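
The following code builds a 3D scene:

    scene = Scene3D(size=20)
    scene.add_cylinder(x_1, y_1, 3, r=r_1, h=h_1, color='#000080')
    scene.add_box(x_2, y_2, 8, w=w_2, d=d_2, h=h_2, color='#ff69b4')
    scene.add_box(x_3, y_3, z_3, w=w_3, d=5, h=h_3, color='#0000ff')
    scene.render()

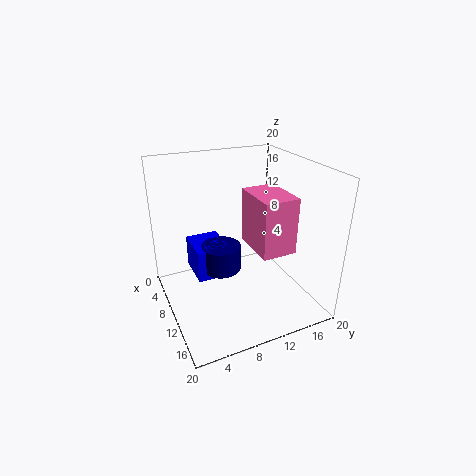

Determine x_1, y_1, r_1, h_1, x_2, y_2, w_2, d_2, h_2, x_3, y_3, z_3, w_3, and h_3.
x_1 = 6, y_1 = 9, r_1 = 3, h_1 = 4, x_2 = 7, y_2 = 12, w_2 = 7, d_2 = 5, h_2 = 8, x_3 = 1, y_3 = 5, z_3 = 2, w_3 = 6, h_3 = 5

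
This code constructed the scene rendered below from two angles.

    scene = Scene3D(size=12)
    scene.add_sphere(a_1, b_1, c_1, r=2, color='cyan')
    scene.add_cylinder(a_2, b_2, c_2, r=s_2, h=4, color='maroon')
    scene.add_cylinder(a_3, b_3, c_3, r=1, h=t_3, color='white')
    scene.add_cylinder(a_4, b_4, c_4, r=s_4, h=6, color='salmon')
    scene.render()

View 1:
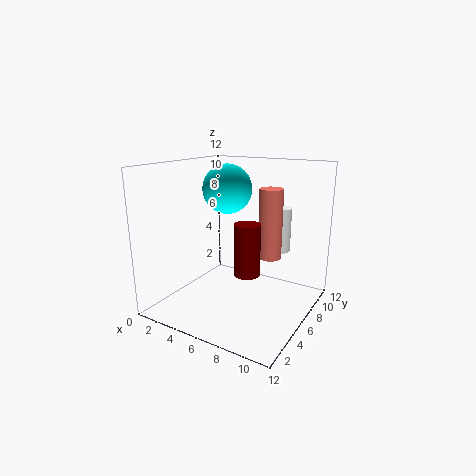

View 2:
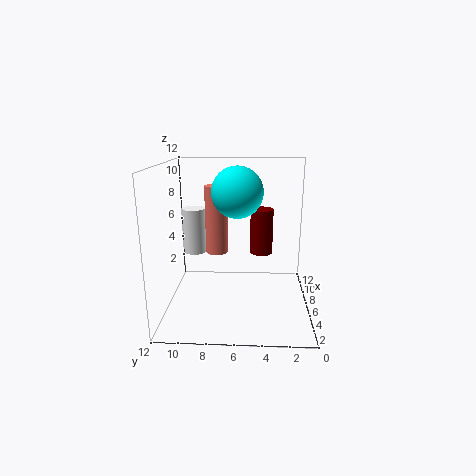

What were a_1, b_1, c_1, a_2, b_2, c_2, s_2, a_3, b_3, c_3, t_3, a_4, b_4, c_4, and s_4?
a_1 = 5; b_1 = 6; c_1 = 10; a_2 = 8; b_2 = 4; c_2 = 4; s_2 = 1; a_3 = 8; b_3 = 10; c_3 = 4; t_3 = 4; a_4 = 8; b_4 = 8; c_4 = 4; s_4 = 1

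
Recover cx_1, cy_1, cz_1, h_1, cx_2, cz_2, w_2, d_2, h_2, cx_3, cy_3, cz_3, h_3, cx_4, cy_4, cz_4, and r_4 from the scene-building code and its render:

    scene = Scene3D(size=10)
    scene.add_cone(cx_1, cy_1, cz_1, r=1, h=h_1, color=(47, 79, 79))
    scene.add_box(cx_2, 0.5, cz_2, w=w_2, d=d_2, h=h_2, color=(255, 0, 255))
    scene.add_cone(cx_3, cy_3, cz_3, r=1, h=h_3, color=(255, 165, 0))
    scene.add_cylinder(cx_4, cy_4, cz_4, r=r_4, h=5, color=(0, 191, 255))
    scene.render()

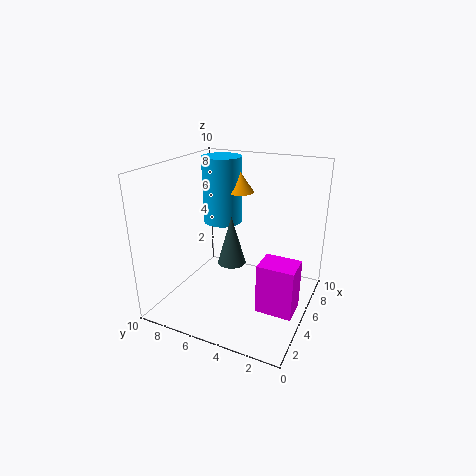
cx_1 = 5, cy_1 = 5.5, cz_1 = 3, h_1 = 3.5, cx_2 = 3.5, cz_2 = 0.5, w_2 = 2, d_2 = 2.5, h_2 = 3.5, cx_3 = 7.5, cy_3 = 6, cz_3 = 7.5, h_3 = 1.5, cx_4 = 7.5, cy_4 = 7.5, cz_4 = 5, r_4 = 1.5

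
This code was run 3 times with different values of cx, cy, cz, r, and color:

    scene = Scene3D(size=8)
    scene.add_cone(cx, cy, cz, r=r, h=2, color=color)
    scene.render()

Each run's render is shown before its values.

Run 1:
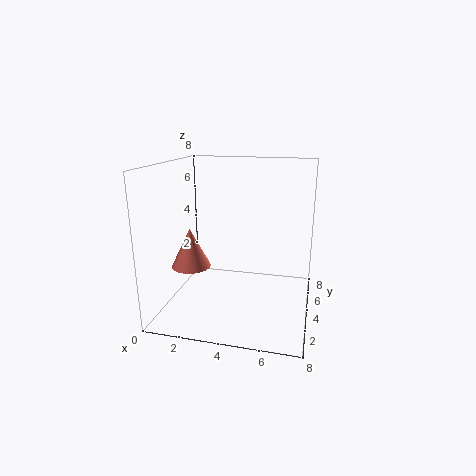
cx = 2, cy = 2, cz = 3, r = 1, color = 'salmon'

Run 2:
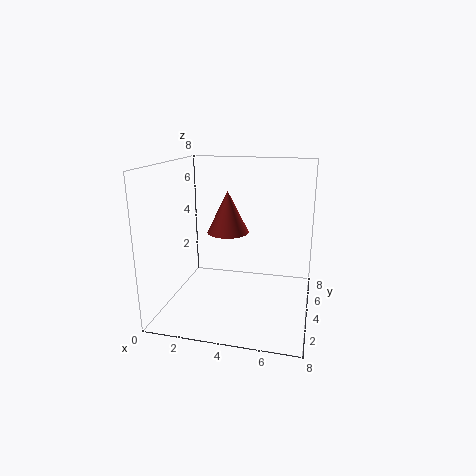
cx = 4, cy = 2, cz = 5, r = 1, color = 'brown'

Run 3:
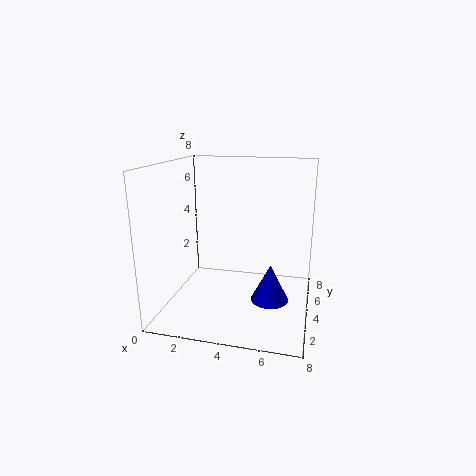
cx = 6, cy = 3, cz = 1, r = 1, color = 'blue'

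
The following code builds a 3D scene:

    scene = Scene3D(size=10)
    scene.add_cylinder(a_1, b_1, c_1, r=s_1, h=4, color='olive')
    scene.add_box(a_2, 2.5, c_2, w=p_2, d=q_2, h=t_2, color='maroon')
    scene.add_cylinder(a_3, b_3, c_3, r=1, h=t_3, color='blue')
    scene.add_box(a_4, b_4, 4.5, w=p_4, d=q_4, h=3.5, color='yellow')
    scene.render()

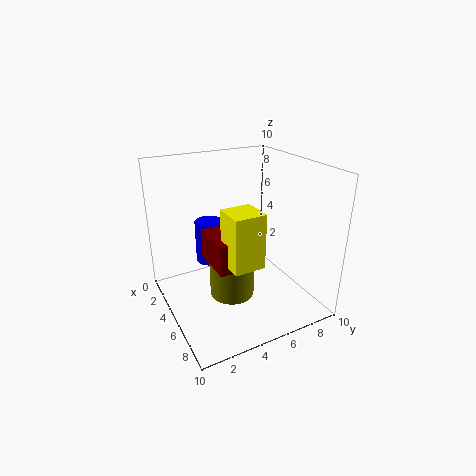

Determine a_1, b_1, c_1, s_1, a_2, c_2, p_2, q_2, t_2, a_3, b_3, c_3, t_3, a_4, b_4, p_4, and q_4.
a_1 = 6
b_1 = 4
c_1 = 1.5
s_1 = 1.5
a_2 = 4.5
c_2 = 4
p_2 = 3
q_2 = 2.5
t_2 = 2
a_3 = 3.5
b_3 = 3.5
c_3 = 3
t_3 = 3
a_4 = 6.5
b_4 = 3
p_4 = 2
q_4 = 2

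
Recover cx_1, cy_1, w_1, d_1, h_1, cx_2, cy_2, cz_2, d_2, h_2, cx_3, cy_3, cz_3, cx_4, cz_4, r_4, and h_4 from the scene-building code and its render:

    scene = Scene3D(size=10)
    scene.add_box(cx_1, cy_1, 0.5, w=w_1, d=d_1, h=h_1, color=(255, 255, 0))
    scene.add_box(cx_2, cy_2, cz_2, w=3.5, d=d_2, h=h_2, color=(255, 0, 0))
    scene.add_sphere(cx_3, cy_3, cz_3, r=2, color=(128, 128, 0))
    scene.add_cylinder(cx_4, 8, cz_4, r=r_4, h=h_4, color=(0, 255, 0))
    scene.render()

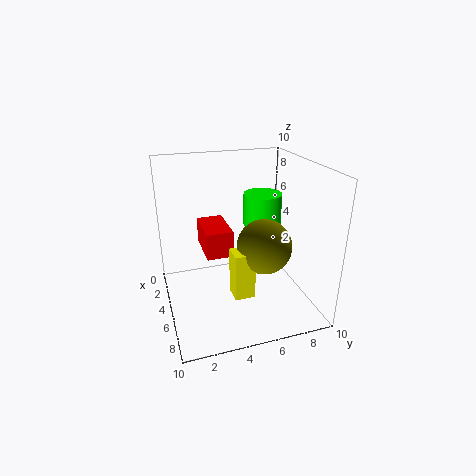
cx_1 = 4.5
cy_1 = 4.5
w_1 = 1.5
d_1 = 1.5
h_1 = 3.5
cx_2 = 0.5
cy_2 = 3
cz_2 = 3
d_2 = 2
h_2 = 2
cx_3 = 5
cy_3 = 7
cz_3 = 4
cx_4 = 2
cz_4 = 4.5
r_4 = 1.5
h_4 = 2.5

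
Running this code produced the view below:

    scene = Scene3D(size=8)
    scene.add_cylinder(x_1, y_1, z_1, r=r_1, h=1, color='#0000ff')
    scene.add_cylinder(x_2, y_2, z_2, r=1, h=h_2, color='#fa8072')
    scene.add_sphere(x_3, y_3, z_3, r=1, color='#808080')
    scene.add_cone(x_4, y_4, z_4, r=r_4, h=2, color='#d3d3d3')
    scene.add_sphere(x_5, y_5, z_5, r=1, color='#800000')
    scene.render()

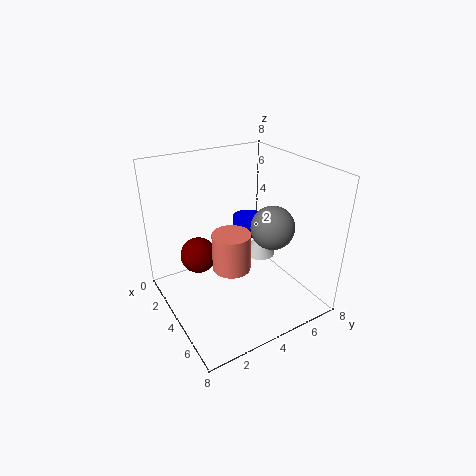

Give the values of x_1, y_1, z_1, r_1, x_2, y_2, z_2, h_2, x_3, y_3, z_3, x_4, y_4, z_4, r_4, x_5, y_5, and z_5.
x_1 = 2, y_1 = 6, z_1 = 3, r_1 = 1, x_2 = 5, y_2 = 3, z_2 = 3, h_2 = 2, x_3 = 7, y_3 = 4, z_3 = 6, x_4 = 2, y_4 = 7, z_4 = 1, r_4 = 1, x_5 = 3, y_5 = 2, z_5 = 3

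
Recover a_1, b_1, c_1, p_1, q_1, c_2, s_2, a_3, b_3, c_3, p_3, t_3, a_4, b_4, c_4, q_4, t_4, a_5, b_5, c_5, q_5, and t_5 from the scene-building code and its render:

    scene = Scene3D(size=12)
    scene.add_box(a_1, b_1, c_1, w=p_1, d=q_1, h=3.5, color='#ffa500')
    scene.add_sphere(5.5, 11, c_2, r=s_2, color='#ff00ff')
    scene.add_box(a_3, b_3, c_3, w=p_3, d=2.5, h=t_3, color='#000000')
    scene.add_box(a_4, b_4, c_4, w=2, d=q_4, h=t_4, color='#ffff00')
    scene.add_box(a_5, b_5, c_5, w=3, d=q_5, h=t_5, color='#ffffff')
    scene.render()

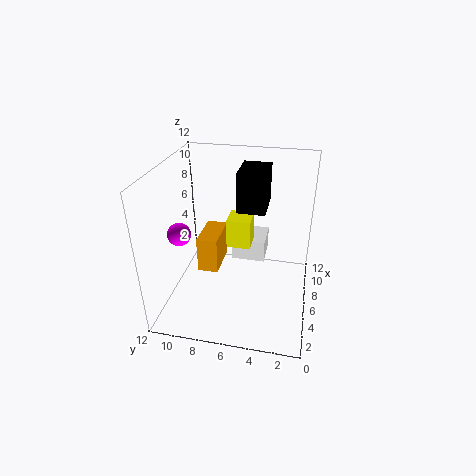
a_1 = 8
b_1 = 8.5
c_1 = 0.5
p_1 = 4
q_1 = 2
c_2 = 6
s_2 = 1
a_3 = 7.5
b_3 = 4
c_3 = 7.5
p_3 = 3.5
t_3 = 3.5
a_4 = 6
b_4 = 5
c_4 = 5
q_4 = 2
t_4 = 2.5
a_5 = 8
b_5 = 4
c_5 = 2.5
q_5 = 3
t_5 = 2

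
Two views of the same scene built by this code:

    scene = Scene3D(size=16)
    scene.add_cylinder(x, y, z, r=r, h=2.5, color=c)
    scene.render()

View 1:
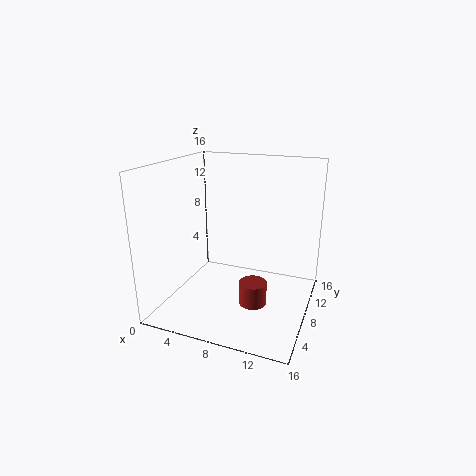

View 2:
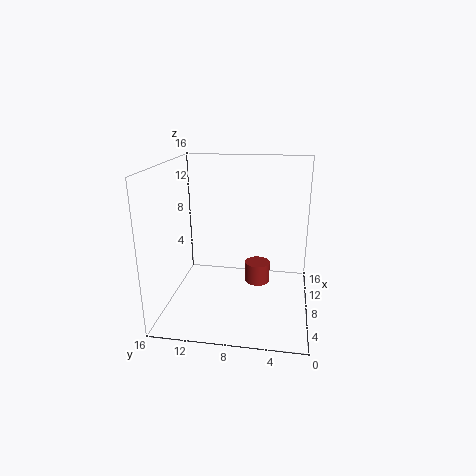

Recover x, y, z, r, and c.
x = 10.5, y = 6, z = 1.5, r = 1.5, c = 'brown'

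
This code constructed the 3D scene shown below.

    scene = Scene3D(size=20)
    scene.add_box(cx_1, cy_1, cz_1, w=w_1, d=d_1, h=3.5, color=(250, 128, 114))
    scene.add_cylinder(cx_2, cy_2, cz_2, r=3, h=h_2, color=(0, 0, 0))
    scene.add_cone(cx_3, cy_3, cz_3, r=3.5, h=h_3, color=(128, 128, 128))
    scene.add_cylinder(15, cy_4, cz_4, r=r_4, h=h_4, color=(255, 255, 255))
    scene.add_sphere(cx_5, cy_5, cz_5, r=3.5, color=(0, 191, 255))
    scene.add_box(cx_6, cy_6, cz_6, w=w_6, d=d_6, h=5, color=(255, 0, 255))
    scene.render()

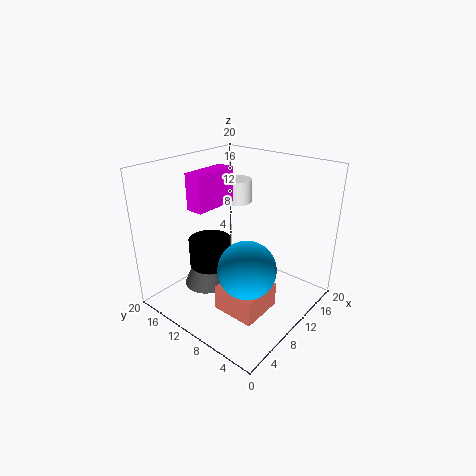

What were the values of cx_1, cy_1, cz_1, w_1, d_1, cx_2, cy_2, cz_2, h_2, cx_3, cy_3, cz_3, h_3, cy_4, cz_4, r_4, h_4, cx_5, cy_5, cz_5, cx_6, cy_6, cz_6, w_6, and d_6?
cx_1 = 5, cy_1 = 4, cz_1 = 1, w_1 = 6, d_1 = 6, cx_2 = 8, cy_2 = 13.5, cz_2 = 5.5, h_2 = 4, cx_3 = 9.5, cy_3 = 16, cz_3 = 0.5, h_3 = 8, cy_4 = 14, cz_4 = 13, r_4 = 2, h_4 = 3.5, cx_5 = 5, cy_5 = 4.5, cz_5 = 9.5, cx_6 = 6, cy_6 = 13, cz_6 = 14, w_6 = 6.5, d_6 = 2.5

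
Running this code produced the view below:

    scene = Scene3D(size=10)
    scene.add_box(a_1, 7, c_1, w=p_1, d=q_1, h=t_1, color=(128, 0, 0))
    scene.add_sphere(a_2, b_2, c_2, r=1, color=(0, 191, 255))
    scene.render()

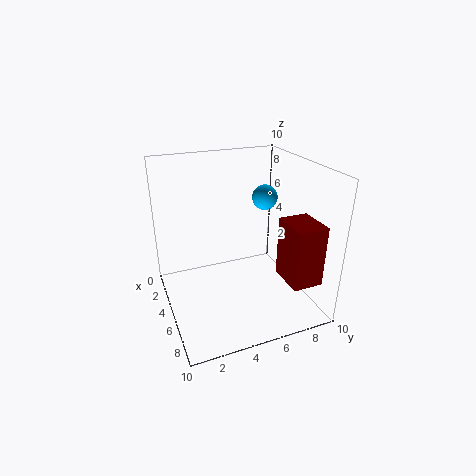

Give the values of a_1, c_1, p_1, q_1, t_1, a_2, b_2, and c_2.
a_1 = 7
c_1 = 3
p_1 = 2.5
q_1 = 2
t_1 = 4
a_2 = 2
b_2 = 8.5
c_2 = 6.5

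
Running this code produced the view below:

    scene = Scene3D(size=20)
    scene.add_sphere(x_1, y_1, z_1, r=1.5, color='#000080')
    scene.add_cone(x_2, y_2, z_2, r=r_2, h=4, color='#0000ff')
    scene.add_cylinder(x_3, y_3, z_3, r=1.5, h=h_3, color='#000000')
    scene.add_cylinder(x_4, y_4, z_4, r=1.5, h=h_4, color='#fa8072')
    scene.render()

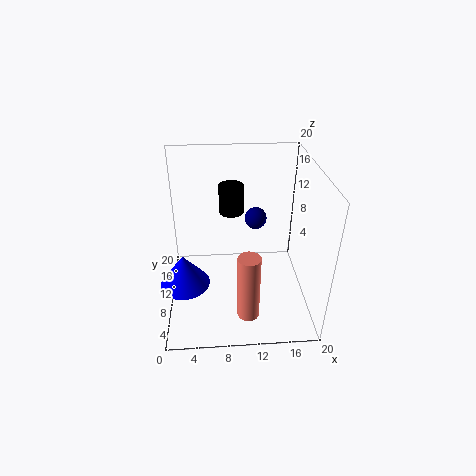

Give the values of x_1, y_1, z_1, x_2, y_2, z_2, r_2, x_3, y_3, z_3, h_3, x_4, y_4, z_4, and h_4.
x_1 = 12.5; y_1 = 11; z_1 = 12.5; x_2 = 3; y_2 = 3.5; z_2 = 8; r_2 = 3; x_3 = 9; y_3 = 7.5; z_3 = 15.5; h_3 = 3.5; x_4 = 11; y_4 = 4.5; z_4 = 1; h_4 = 9.5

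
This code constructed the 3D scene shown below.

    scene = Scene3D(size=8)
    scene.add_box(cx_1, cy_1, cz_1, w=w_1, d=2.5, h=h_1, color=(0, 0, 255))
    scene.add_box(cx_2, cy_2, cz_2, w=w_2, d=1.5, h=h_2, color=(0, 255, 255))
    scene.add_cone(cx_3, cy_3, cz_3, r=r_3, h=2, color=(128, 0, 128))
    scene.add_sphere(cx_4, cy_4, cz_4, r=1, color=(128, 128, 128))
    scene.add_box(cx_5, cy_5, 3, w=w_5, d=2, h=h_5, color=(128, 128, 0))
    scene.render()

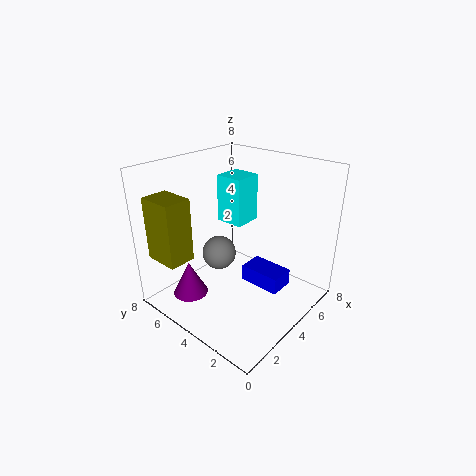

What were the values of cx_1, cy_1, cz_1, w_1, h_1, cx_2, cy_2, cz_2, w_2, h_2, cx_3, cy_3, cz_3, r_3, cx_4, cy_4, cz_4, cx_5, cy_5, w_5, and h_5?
cx_1 = 5, cy_1 = 2, cz_1 = 0.5, w_1 = 1.5, h_1 = 1, cx_2 = 3.5, cy_2 = 3.5, cz_2 = 5, w_2 = 1.5, h_2 = 2.5, cx_3 = 2, cy_3 = 6, cz_3 = 0.5, r_3 = 1, cx_4 = 4, cy_4 = 5.5, cz_4 = 2.5, cx_5 = 0.5, cy_5 = 5.5, w_5 = 1.5, h_5 = 3.5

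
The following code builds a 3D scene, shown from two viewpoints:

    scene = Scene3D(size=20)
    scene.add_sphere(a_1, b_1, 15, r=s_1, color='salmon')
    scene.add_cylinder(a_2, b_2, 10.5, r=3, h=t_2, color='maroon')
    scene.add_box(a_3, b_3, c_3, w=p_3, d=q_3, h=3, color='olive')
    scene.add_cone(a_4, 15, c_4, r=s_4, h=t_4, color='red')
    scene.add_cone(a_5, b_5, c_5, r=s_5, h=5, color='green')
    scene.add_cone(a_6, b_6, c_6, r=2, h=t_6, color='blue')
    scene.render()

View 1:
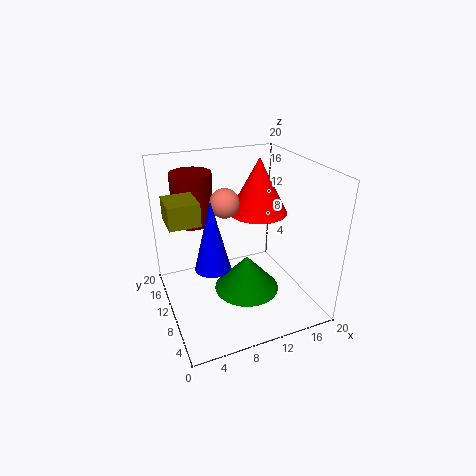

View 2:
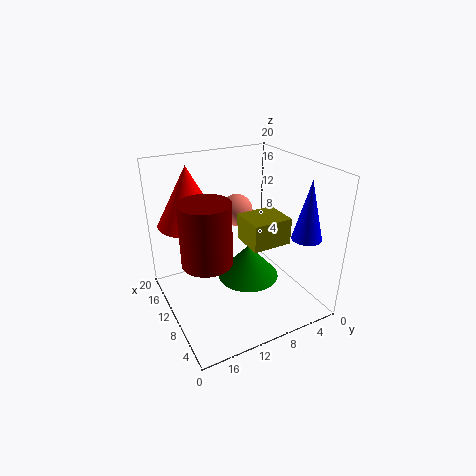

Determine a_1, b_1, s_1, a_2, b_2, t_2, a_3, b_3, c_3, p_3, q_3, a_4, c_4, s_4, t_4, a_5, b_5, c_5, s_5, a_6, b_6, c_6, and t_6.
a_1 = 8.5
b_1 = 11
s_1 = 2
a_2 = 5.5
b_2 = 16.5
t_2 = 7.5
a_3 = 0.5
b_3 = 8.5
c_3 = 13.5
p_3 = 4
q_3 = 4.5
a_4 = 15.5
c_4 = 11
s_4 = 4.5
t_4 = 8.5
a_5 = 10.5
b_5 = 8
c_5 = 3
s_5 = 4.5
a_6 = 4
b_6 = 3
c_6 = 11
t_6 = 8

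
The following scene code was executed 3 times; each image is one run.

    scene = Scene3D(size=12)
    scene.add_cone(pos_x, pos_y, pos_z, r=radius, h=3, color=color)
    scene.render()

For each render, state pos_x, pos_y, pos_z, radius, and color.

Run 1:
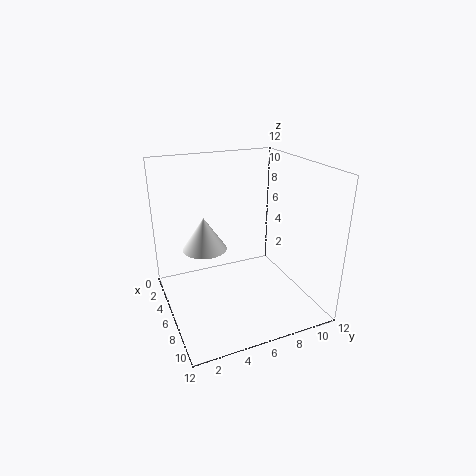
pos_x = 3; pos_y = 4; pos_z = 4; radius = 2; color = 'white'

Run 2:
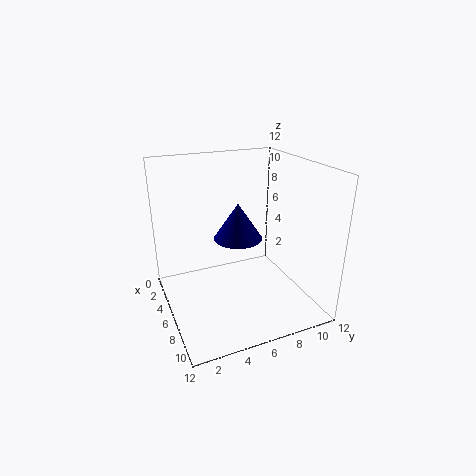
pos_x = 6; pos_y = 6; pos_z = 6; radius = 2; color = 'navy'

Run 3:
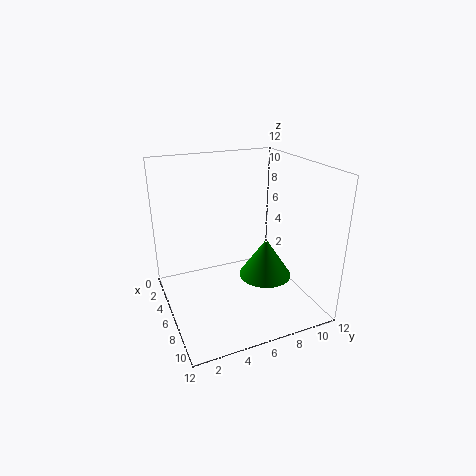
pos_x = 9; pos_y = 7; pos_z = 4; radius = 2; color = 'green'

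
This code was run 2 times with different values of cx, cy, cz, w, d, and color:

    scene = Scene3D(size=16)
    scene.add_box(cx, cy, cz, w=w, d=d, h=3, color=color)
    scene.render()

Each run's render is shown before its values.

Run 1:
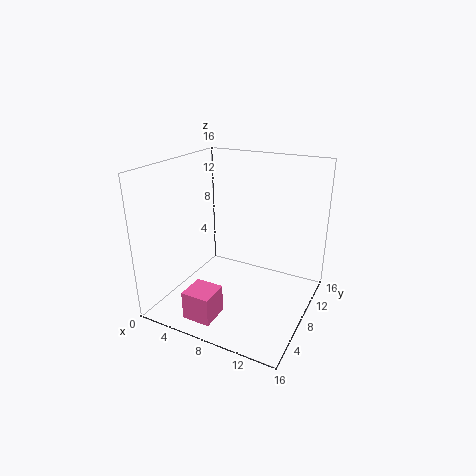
cx = 5.5, cy = 0.5, cz = 1.5, w = 3, d = 3, color = 'hotpink'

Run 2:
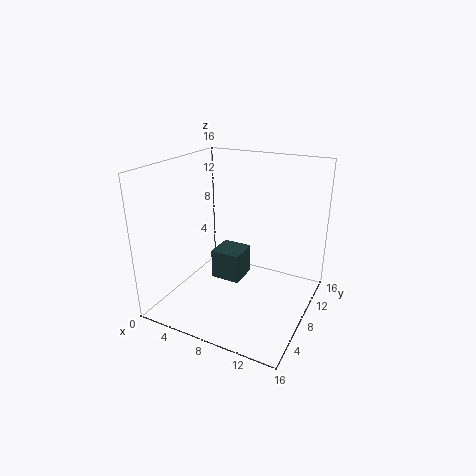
cx = 7, cy = 4, cz = 5, w = 3, d = 3, color = 'darkslategray'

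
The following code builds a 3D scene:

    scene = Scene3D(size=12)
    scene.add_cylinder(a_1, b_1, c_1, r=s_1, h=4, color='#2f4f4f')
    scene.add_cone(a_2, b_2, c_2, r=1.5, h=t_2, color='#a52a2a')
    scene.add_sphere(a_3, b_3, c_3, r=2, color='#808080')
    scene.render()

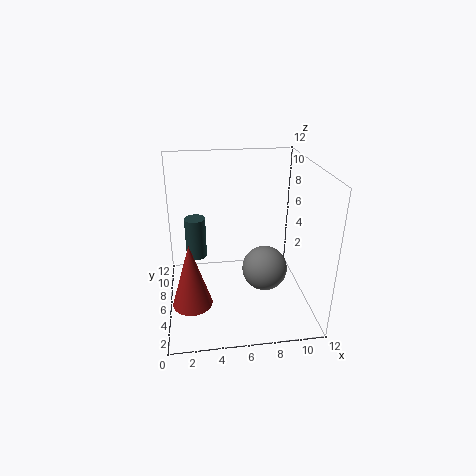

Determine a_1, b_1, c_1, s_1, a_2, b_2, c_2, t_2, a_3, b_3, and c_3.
a_1 = 2.5, b_1 = 10.5, c_1 = 2, s_1 = 1, a_2 = 2, b_2 = 2.5, c_2 = 2.5, t_2 = 5, a_3 = 8.5, b_3 = 6.5, c_3 = 2.5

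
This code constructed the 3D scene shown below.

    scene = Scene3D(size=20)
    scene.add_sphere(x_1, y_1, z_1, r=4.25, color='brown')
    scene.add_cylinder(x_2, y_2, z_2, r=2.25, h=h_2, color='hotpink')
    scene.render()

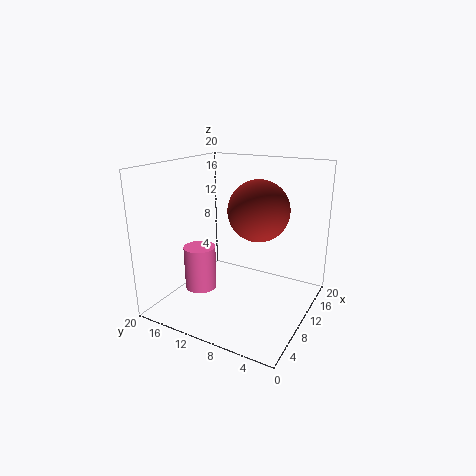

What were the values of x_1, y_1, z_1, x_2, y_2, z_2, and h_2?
x_1 = 11.75
y_1 = 7.75
z_1 = 13.75
x_2 = 7.75
y_2 = 15
z_2 = 2.25
h_2 = 6.25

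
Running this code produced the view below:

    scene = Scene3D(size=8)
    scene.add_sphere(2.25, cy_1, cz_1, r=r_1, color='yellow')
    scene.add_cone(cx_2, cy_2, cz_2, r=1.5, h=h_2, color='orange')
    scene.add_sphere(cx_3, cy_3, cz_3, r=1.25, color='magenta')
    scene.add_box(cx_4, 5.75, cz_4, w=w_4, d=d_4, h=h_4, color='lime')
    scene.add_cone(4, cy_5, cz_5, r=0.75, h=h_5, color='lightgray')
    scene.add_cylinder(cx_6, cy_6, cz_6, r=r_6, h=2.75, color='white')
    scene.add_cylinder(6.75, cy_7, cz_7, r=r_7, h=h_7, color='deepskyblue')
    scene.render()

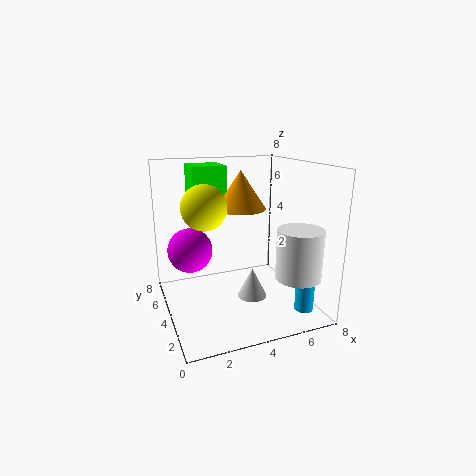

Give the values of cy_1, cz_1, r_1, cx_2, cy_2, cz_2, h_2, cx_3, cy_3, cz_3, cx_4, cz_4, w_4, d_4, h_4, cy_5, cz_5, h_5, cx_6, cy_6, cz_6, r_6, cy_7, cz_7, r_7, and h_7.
cy_1 = 4.5; cz_1 = 5.75; r_1 = 1.25; cx_2 = 4.75; cy_2 = 5.5; cz_2 = 5.25; h_2 = 2.25; cx_3 = 1.5; cy_3 = 5; cz_3 = 3.25; cx_4 = 2; cz_4 = 5.5; w_4 = 2; d_4 = 2; h_4 = 2.25; cy_5 = 2; cz_5 = 1.5; h_5 = 1.5; cx_6 = 6.75; cy_6 = 2; cz_6 = 2; r_6 = 1.25; cy_7 = 1.25; cz_7 = 0.5; r_7 = 0.5; h_7 = 2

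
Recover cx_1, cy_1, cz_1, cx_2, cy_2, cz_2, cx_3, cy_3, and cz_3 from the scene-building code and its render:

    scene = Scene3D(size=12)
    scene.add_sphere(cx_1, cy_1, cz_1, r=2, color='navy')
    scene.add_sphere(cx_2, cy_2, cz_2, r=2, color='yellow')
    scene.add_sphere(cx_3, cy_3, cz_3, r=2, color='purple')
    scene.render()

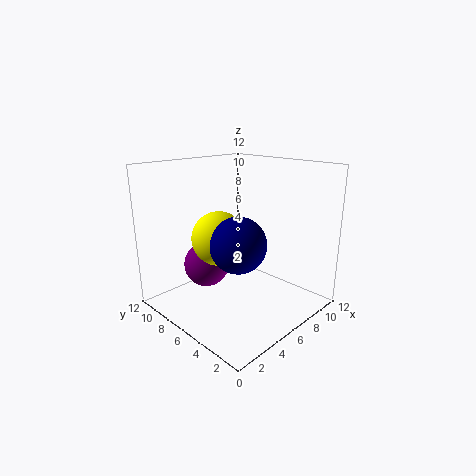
cx_1 = 3
cy_1 = 3
cz_1 = 7
cx_2 = 3
cy_2 = 5
cz_2 = 7
cx_3 = 5
cy_3 = 9
cz_3 = 3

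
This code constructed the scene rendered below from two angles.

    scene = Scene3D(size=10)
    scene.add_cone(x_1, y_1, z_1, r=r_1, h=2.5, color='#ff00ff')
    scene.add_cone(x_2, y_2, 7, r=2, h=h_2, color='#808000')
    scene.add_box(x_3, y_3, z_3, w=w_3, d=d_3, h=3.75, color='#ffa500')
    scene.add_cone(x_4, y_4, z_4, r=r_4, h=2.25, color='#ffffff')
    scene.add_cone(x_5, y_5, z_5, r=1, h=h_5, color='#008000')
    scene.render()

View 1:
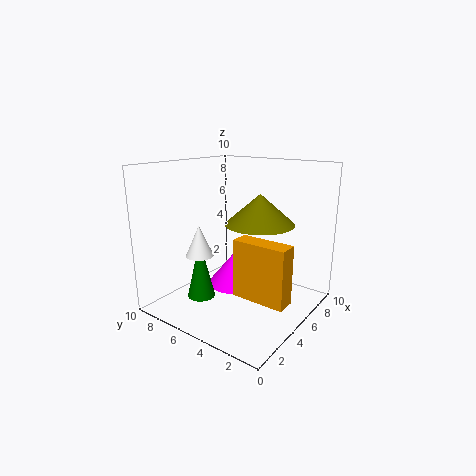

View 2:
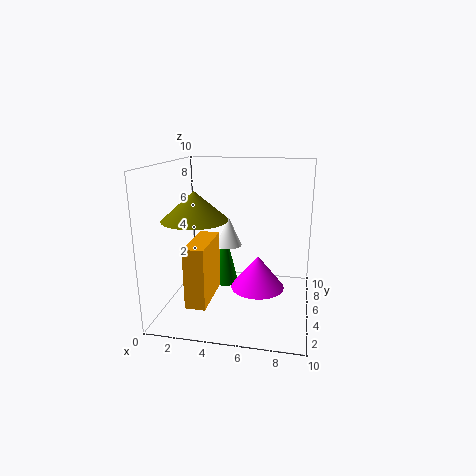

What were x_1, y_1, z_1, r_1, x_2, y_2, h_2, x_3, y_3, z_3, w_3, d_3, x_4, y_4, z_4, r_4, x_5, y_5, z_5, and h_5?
x_1 = 6.25, y_1 = 6.25, z_1 = 0.75, r_1 = 2, x_2 = 3, y_2 = 2, h_2 = 1.75, x_3 = 2.75, y_3 = 0.25, z_3 = 2, w_3 = 1.25, d_3 = 3.5, x_4 = 3.75, y_4 = 7.5, z_4 = 3.5, r_4 = 1, x_5 = 3.5, y_5 = 7.25, z_5 = 0.5, h_5 = 4.25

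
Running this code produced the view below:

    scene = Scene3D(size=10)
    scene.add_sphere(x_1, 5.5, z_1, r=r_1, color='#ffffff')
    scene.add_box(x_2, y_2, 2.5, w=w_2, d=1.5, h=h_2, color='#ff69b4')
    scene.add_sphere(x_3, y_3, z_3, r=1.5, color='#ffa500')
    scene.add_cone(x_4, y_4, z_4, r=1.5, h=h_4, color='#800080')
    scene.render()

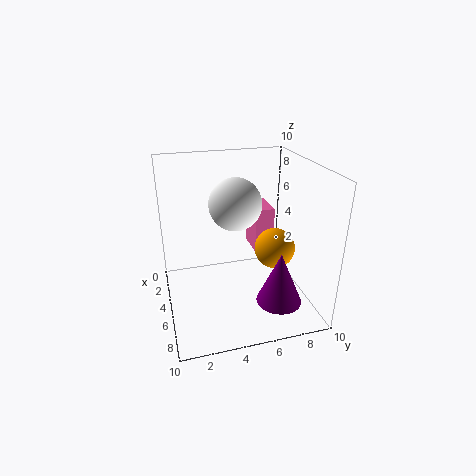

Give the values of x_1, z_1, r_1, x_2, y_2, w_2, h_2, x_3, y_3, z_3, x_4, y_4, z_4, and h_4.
x_1 = 2.5
z_1 = 6.5
r_1 = 2
x_2 = 0.5
y_2 = 7
w_2 = 2.5
h_2 = 3.5
x_3 = 4.5
y_3 = 8
z_3 = 3.5
x_4 = 8
y_4 = 7
z_4 = 1.5
h_4 = 3.5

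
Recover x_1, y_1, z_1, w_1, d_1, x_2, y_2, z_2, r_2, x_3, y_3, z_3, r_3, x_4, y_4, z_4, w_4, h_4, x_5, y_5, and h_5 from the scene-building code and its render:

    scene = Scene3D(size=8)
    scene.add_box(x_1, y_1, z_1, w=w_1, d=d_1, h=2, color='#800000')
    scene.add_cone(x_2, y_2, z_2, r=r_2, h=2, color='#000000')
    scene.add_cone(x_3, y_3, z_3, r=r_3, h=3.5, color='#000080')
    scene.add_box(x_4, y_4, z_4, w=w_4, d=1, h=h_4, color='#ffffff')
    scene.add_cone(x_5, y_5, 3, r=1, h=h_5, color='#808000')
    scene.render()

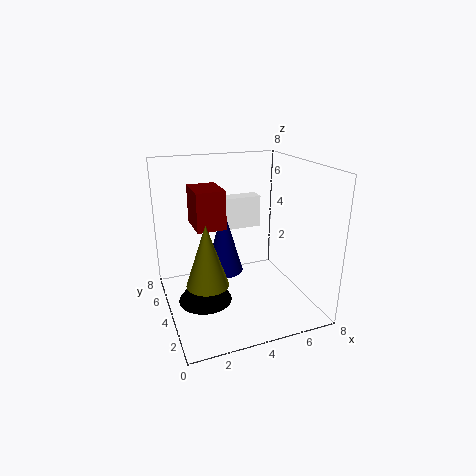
x_1 = 1.5
y_1 = 3
z_1 = 5
w_1 = 1.5
d_1 = 2
x_2 = 2
y_2 = 4
z_2 = 0.5
r_2 = 1.5
x_3 = 3
y_3 = 3.5
z_3 = 2.5
r_3 = 1
x_4 = 4
y_4 = 6.5
z_4 = 3.5
w_4 = 2.5
h_4 = 2
x_5 = 1.5
y_5 = 1.5
h_5 = 3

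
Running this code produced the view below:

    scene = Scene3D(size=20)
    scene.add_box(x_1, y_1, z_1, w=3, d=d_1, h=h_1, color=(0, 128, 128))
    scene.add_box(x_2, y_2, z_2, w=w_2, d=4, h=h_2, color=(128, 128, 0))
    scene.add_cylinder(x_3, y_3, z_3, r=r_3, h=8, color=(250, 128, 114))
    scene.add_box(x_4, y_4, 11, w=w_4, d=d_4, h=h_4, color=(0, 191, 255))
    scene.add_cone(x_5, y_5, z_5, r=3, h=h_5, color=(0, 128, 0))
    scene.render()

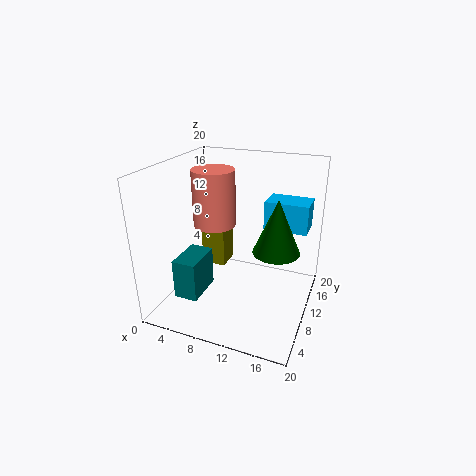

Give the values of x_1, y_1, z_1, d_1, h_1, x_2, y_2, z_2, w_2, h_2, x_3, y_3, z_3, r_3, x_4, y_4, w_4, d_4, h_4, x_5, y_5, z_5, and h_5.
x_1 = 5; y_1 = 1; z_1 = 5; d_1 = 5; h_1 = 5; x_2 = 1; y_2 = 16; z_2 = 1; w_2 = 4; h_2 = 7; x_3 = 6; y_3 = 11; z_3 = 11; r_3 = 3; x_4 = 13; y_4 = 12; w_4 = 6; d_4 = 4; h_4 = 4; x_5 = 16; y_5 = 8; z_5 = 10; h_5 = 7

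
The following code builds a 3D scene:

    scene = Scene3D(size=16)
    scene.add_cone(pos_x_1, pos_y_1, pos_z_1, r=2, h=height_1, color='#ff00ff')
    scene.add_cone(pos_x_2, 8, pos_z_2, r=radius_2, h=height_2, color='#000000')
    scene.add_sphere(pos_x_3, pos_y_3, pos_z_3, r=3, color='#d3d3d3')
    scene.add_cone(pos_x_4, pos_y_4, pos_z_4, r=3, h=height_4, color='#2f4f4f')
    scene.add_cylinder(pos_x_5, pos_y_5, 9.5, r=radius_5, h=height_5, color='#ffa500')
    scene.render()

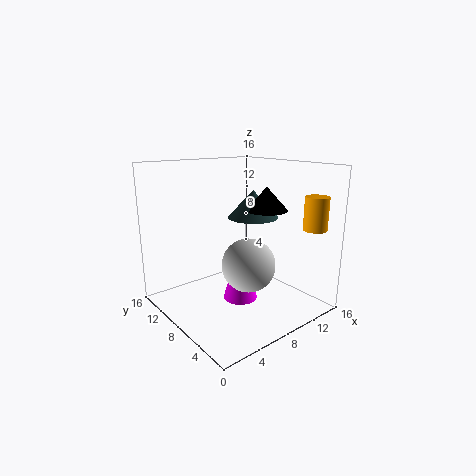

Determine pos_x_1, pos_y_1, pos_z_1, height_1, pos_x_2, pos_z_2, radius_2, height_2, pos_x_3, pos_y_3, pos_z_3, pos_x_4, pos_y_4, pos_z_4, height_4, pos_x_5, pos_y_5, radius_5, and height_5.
pos_x_1 = 8.75, pos_y_1 = 8.5, pos_z_1 = 0.25, height_1 = 7, pos_x_2 = 12.25, pos_z_2 = 10.5, radius_2 = 2.5, height_2 = 2.75, pos_x_3 = 8.5, pos_y_3 = 6.75, pos_z_3 = 5, pos_x_4 = 11.5, pos_y_4 = 9.5, pos_z_4 = 9.5, height_4 = 3.25, pos_x_5 = 13, pos_y_5 = 1.5, radius_5 = 1.25, height_5 = 3.5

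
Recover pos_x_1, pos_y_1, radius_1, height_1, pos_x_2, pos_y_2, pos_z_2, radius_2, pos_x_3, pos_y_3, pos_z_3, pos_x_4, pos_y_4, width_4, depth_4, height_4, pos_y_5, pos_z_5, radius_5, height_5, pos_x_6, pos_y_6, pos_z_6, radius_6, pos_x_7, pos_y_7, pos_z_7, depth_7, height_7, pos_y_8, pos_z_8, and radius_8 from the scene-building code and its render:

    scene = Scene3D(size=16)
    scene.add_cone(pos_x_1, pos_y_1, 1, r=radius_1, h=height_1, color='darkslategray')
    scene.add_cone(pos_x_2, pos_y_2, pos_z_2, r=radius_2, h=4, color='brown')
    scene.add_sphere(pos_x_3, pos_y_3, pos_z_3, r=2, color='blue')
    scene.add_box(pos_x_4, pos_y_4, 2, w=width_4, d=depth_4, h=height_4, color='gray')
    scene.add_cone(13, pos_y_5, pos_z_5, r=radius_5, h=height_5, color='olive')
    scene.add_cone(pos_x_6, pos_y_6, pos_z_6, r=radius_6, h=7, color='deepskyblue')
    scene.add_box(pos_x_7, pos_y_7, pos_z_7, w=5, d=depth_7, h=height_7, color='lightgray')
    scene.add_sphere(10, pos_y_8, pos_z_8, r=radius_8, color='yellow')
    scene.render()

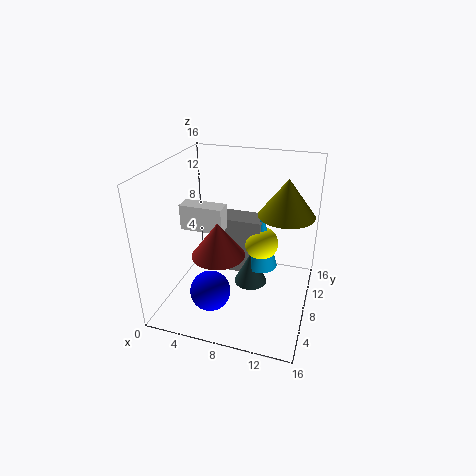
pos_x_1 = 9
pos_y_1 = 10
radius_1 = 2
height_1 = 4
pos_x_2 = 6
pos_y_2 = 7
pos_z_2 = 6
radius_2 = 3
pos_x_3 = 7
pos_y_3 = 2
pos_z_3 = 5
pos_x_4 = 5
pos_y_4 = 10
width_4 = 5
depth_4 = 3
height_4 = 7
pos_y_5 = 9
pos_z_5 = 11
radius_5 = 3
height_5 = 4
pos_x_6 = 10
pos_y_6 = 11
pos_z_6 = 3
radius_6 = 2
pos_x_7 = 1
pos_y_7 = 8
pos_z_7 = 8
depth_7 = 2
height_7 = 3
pos_y_8 = 11
pos_z_8 = 6
radius_8 = 2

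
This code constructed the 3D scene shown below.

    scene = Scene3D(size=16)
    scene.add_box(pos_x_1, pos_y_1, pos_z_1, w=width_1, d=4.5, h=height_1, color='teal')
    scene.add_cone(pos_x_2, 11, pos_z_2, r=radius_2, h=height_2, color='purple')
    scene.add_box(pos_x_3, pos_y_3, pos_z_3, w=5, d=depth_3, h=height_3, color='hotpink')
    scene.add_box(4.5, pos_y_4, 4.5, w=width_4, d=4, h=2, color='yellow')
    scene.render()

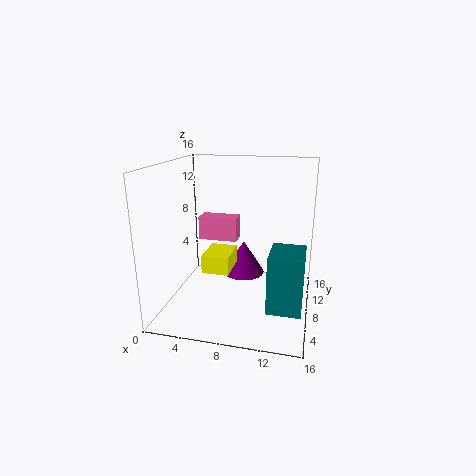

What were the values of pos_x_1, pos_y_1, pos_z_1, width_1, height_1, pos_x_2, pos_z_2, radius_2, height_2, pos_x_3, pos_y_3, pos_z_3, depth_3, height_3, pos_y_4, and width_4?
pos_x_1 = 12
pos_y_1 = 3
pos_z_1 = 2
width_1 = 3.5
height_1 = 6
pos_x_2 = 8
pos_z_2 = 2.5
radius_2 = 2.5
height_2 = 4
pos_x_3 = 1.5
pos_y_3 = 13
pos_z_3 = 5.5
depth_3 = 2.5
height_3 = 3
pos_y_4 = 5.5
width_4 = 3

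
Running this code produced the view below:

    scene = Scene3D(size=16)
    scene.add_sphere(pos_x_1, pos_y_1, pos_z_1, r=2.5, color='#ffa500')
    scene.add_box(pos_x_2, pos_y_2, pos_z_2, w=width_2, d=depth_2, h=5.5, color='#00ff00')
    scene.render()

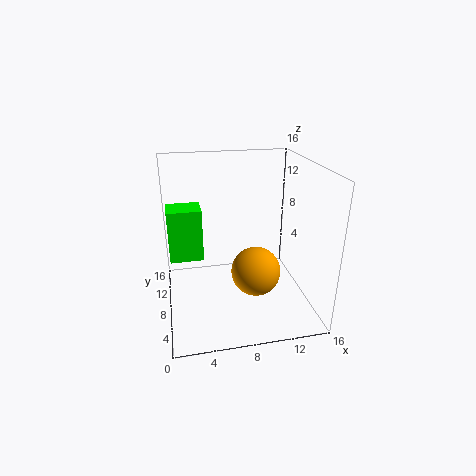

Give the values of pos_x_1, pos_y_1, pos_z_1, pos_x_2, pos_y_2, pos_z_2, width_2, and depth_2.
pos_x_1 = 9, pos_y_1 = 4, pos_z_1 = 6, pos_x_2 = 0.5, pos_y_2 = 6.5, pos_z_2 = 6.5, width_2 = 3.5, depth_2 = 3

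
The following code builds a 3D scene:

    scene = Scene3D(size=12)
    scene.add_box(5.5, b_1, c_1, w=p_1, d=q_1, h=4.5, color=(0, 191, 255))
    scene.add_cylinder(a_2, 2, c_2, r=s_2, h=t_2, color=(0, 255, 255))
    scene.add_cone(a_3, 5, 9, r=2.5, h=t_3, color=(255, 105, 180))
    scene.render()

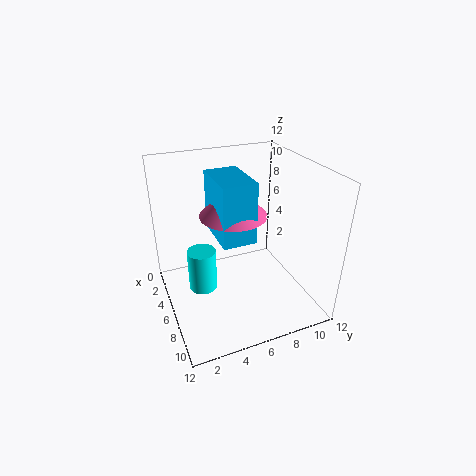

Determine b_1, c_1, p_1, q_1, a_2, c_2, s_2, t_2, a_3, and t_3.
b_1 = 3.5
c_1 = 7.5
p_1 = 4
q_1 = 2.5
a_2 = 9
c_2 = 4.5
s_2 = 1
t_2 = 3
a_3 = 7.5
t_3 = 2.5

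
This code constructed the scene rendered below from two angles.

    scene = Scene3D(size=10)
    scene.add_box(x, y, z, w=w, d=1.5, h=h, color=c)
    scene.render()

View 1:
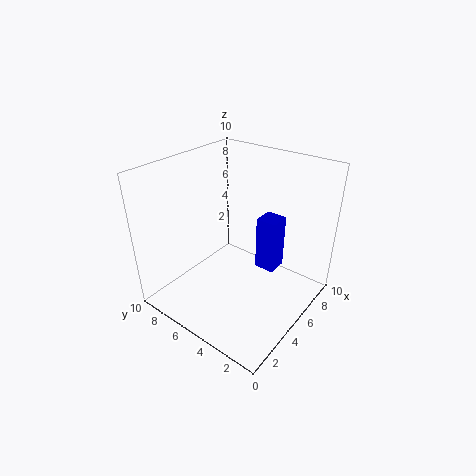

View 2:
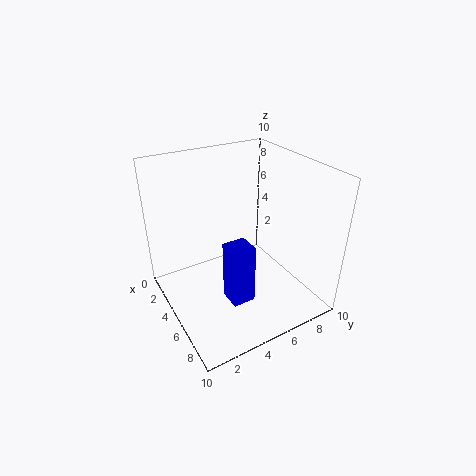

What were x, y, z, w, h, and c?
x = 6.5, y = 3, z = 2, w = 1.5, h = 4, c = 'blue'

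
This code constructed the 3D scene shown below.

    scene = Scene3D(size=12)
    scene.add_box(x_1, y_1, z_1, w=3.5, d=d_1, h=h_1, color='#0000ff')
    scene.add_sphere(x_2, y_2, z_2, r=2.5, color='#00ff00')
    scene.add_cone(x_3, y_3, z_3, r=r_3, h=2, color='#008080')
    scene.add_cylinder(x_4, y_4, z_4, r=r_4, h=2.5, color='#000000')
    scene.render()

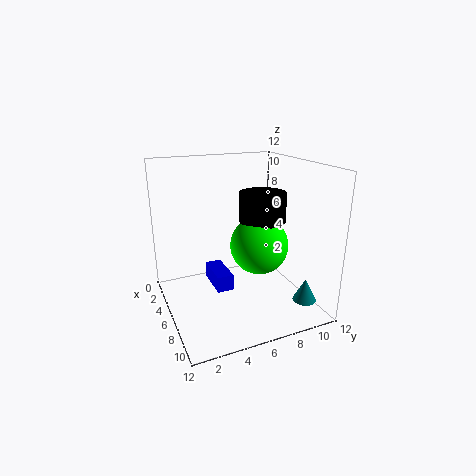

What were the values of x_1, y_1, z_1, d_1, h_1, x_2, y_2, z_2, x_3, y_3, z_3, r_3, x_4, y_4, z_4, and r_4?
x_1 = 1.5
y_1 = 4.5
z_1 = 0.5
d_1 = 1.5
h_1 = 1.5
x_2 = 6
y_2 = 8
z_2 = 5
x_3 = 9
y_3 = 11
z_3 = 0.5
r_3 = 1
x_4 = 5.5
y_4 = 8.5
z_4 = 7
r_4 = 2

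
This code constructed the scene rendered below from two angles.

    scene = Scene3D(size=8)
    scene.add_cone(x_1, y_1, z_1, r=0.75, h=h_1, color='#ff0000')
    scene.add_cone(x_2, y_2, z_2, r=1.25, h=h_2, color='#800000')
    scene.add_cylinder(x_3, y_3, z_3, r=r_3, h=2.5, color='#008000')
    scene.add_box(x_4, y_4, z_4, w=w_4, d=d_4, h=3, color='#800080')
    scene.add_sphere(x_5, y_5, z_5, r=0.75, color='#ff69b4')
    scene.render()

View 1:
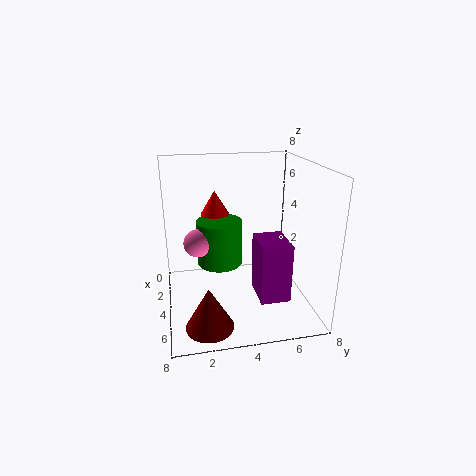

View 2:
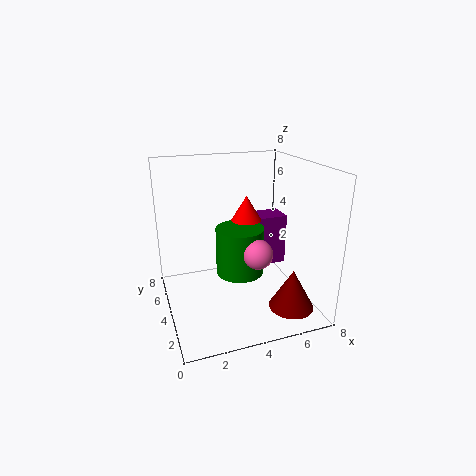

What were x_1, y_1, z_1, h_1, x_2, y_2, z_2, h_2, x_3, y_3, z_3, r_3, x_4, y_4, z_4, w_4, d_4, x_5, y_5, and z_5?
x_1 = 4; y_1 = 2.75; z_1 = 5.5; h_1 = 1.25; x_2 = 6.5; y_2 = 2; z_2 = 0.25; h_2 = 2.25; x_3 = 3.75; y_3 = 3; z_3 = 2.5; r_3 = 1.25; x_4 = 5.25; y_4 = 4.5; z_4 = 1.75; w_4 = 2; d_4 = 1.5; x_5 = 4.25; y_5 = 1.75; z_5 = 4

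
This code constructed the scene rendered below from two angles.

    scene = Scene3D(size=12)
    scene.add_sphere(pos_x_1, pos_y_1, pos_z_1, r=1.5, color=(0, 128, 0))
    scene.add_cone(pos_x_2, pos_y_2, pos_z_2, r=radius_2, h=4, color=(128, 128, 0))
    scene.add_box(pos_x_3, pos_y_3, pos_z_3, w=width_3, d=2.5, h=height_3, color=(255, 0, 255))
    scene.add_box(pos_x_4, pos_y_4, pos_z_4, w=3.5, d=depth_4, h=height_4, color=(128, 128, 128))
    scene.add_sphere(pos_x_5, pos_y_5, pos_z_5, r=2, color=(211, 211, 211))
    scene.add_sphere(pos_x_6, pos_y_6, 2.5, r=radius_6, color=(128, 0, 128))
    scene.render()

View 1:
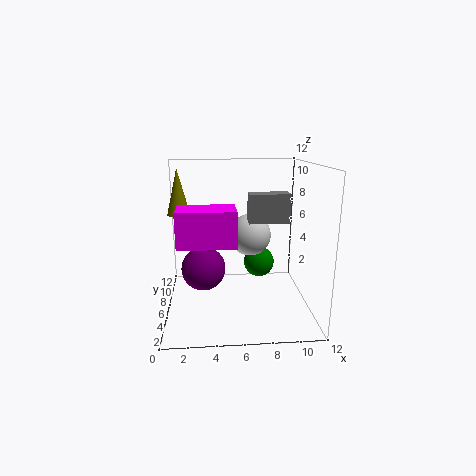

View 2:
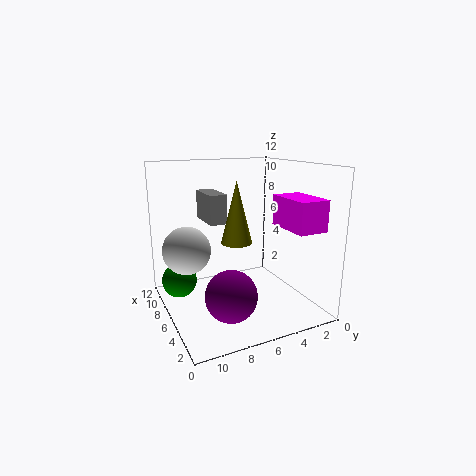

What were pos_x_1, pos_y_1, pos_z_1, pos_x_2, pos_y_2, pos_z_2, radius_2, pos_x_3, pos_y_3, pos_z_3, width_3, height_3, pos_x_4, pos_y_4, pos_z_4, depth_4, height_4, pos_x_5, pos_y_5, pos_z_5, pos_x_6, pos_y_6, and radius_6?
pos_x_1 = 8.5
pos_y_1 = 10.5
pos_z_1 = 2
pos_x_2 = 1
pos_y_2 = 8.5
pos_z_2 = 7.5
radius_2 = 1
pos_x_3 = 1.5
pos_y_3 = 0.5
pos_z_3 = 7
width_3 = 4
height_3 = 2.5
pos_x_4 = 7
pos_y_4 = 6.5
pos_z_4 = 7
depth_4 = 1.5
height_4 = 2.5
pos_x_5 = 7.5
pos_y_5 = 10
pos_z_5 = 5
pos_x_6 = 3
pos_y_6 = 8
radius_6 = 2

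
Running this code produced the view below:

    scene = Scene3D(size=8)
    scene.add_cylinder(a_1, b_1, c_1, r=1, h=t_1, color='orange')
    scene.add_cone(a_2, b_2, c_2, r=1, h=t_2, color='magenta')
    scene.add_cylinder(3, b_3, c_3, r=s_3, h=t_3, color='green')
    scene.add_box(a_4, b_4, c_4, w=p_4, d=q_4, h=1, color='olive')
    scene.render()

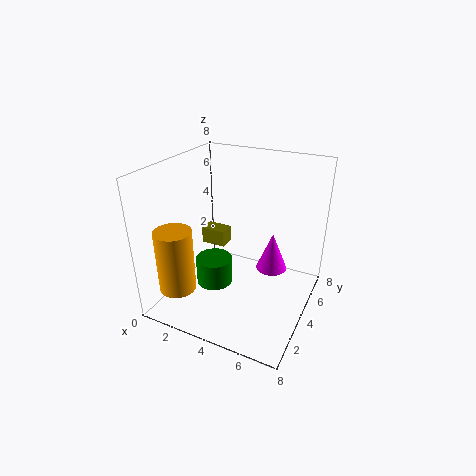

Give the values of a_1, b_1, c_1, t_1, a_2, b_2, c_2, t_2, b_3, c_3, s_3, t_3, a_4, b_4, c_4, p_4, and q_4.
a_1 = 1.5; b_1 = 1.5; c_1 = 1.5; t_1 = 3.5; a_2 = 5; b_2 = 7; c_2 = 0.5; t_2 = 2.5; b_3 = 3; c_3 = 1.5; s_3 = 1; t_3 = 1.5; a_4 = 1; b_4 = 5; c_4 = 2.5; p_4 = 1.5; q_4 = 1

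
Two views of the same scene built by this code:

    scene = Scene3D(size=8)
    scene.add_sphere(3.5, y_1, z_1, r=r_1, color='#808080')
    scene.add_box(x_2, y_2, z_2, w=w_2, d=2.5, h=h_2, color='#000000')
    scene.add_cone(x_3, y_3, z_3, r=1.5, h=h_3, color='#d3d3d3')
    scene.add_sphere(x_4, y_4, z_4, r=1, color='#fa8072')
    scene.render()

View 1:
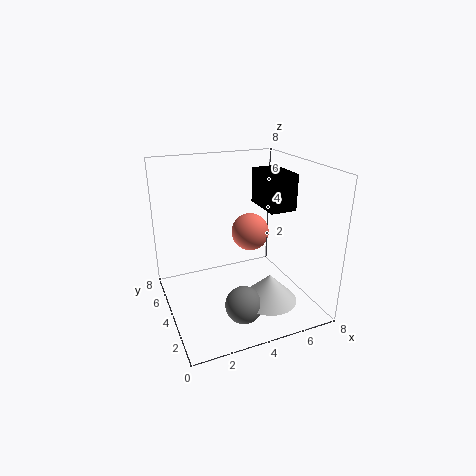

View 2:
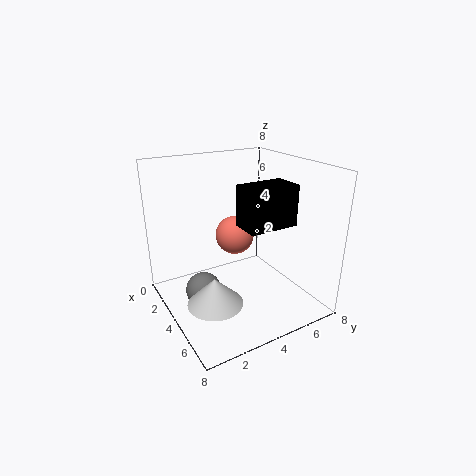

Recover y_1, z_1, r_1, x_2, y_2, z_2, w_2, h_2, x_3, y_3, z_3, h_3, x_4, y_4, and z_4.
y_1 = 2, z_1 = 1, r_1 = 1, x_2 = 5.5, y_2 = 3, z_2 = 5.5, w_2 = 1.5, h_2 = 2, x_3 = 5, y_3 = 2, z_3 = 1, h_3 = 1.5, x_4 = 4.5, y_4 = 3.5, z_4 = 4.5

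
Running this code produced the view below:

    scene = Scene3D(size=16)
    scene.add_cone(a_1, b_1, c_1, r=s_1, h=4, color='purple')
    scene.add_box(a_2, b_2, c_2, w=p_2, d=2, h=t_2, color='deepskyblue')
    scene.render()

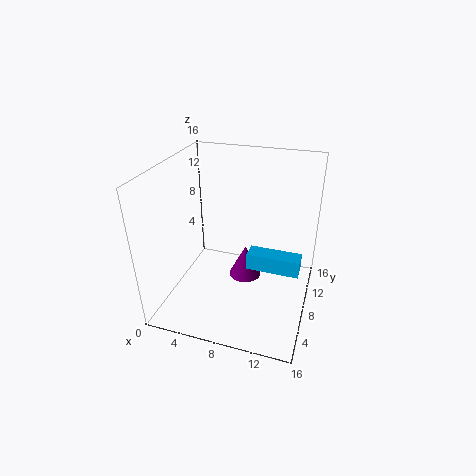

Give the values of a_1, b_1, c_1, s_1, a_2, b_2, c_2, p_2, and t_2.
a_1 = 8; b_1 = 11; c_1 = 1; s_1 = 2; a_2 = 9; b_2 = 8; c_2 = 4; p_2 = 6; t_2 = 2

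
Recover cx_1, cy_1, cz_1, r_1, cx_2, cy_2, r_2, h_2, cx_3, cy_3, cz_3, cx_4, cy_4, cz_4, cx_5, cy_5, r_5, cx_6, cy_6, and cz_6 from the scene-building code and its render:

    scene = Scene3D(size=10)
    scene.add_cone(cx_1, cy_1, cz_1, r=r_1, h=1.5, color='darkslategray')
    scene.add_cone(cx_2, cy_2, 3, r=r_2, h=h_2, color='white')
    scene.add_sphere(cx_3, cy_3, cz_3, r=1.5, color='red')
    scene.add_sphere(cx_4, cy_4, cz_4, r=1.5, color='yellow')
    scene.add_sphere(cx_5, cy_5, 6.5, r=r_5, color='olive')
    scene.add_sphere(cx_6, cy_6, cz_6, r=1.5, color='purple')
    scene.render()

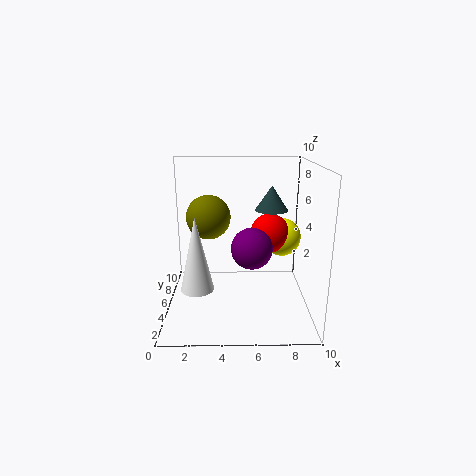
cx_1 = 7; cy_1 = 3; cz_1 = 7.5; r_1 = 1; cx_2 = 2.5; cy_2 = 1.5; r_2 = 1; h_2 = 4.5; cx_3 = 7.5; cy_3 = 7.5; cz_3 = 4.5; cx_4 = 8.5; cy_4 = 8; cz_4 = 4; cx_5 = 3; cy_5 = 5; r_5 = 1.5; cx_6 = 6; cy_6 = 5.5; cz_6 = 4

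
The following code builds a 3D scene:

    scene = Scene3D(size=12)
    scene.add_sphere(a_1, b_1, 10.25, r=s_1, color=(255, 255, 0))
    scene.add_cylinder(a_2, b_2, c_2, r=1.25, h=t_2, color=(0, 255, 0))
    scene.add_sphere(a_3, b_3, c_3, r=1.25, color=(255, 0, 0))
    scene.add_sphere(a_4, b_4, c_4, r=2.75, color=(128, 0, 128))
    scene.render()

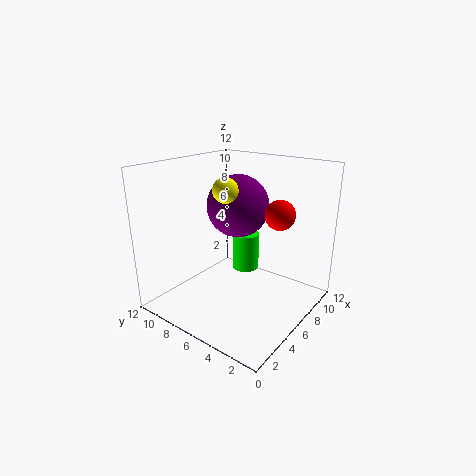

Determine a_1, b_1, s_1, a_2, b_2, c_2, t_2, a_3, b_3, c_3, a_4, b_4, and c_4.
a_1 = 4.75; b_1 = 6.25; s_1 = 1; a_2 = 9.25; b_2 = 7.5; c_2 = 1.5; t_2 = 3.5; a_3 = 8; b_3 = 3.25; c_3 = 8; a_4 = 8; b_4 = 7.5; c_4 = 8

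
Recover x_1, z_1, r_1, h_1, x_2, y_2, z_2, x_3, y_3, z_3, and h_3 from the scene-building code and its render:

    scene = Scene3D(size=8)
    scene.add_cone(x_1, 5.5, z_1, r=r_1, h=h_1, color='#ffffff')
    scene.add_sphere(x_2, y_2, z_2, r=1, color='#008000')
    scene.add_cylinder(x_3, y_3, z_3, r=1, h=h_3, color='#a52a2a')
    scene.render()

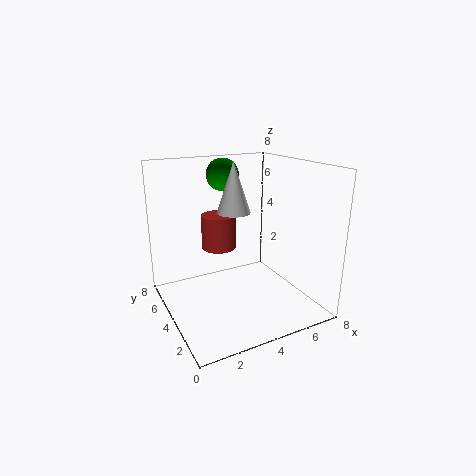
x_1 = 4.5
z_1 = 5
r_1 = 1
h_1 = 3
x_2 = 4.5
y_2 = 7
z_2 = 7
x_3 = 3.5
y_3 = 5.5
z_3 = 3
h_3 = 2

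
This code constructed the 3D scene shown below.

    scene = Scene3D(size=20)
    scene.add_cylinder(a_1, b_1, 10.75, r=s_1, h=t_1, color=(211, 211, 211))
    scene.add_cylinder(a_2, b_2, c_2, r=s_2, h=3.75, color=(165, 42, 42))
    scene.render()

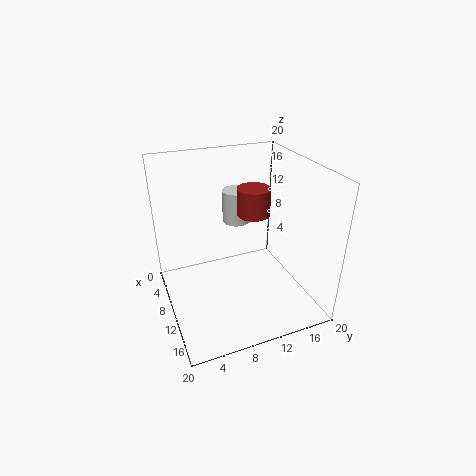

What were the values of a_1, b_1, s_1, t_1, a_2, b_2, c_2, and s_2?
a_1 = 6.25
b_1 = 11.25
s_1 = 2
t_1 = 4.75
a_2 = 10
b_2 = 12.25
c_2 = 13.25
s_2 = 2.25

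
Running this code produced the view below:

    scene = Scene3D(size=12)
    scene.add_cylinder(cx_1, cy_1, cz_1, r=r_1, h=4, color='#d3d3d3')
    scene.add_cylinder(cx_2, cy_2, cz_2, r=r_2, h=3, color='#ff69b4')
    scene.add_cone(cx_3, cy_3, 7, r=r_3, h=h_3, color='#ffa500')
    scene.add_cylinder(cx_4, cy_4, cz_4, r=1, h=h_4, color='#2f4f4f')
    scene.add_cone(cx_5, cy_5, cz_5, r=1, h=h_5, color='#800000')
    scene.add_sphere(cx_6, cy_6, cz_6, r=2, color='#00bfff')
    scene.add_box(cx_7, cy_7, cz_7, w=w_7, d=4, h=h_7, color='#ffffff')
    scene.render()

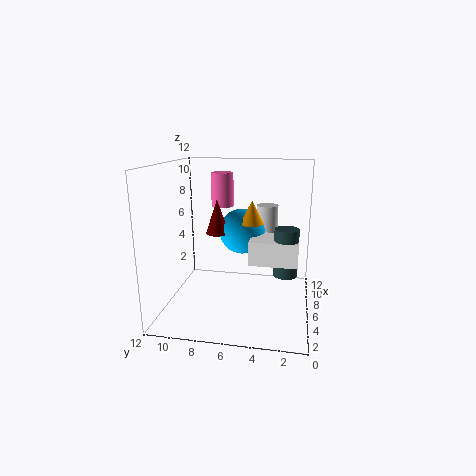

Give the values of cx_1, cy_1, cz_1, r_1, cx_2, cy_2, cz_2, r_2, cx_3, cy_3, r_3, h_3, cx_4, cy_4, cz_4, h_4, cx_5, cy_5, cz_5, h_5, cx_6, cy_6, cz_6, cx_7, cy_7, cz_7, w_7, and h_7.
cx_1 = 10, cy_1 = 4, cz_1 = 4, r_1 = 1, cx_2 = 9, cy_2 = 8, cz_2 = 8, r_2 = 1, cx_3 = 7, cy_3 = 5, r_3 = 1, h_3 = 2, cx_4 = 6, cy_4 = 2, cz_4 = 3, h_4 = 4, cx_5 = 7, cy_5 = 8, cz_5 = 6, h_5 = 3, cx_6 = 8, cy_6 = 6, cz_6 = 6, cx_7 = 5, cy_7 = 1, cz_7 = 4, w_7 = 3, h_7 = 2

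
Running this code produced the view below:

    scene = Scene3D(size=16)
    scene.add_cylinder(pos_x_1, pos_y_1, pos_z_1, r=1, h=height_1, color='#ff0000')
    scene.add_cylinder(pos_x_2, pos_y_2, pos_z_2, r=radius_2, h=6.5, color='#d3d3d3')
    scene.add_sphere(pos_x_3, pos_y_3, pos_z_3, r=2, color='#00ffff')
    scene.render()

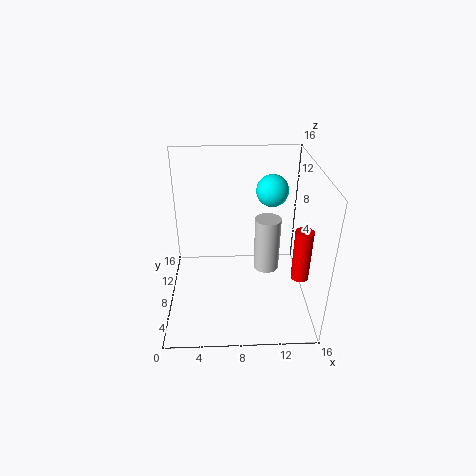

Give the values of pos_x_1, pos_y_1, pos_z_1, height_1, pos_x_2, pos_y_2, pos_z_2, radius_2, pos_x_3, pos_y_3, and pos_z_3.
pos_x_1 = 15
pos_y_1 = 6.5
pos_z_1 = 3.5
height_1 = 6
pos_x_2 = 11.5
pos_y_2 = 9.5
pos_z_2 = 3
radius_2 = 1.5
pos_x_3 = 12.5
pos_y_3 = 14
pos_z_3 = 11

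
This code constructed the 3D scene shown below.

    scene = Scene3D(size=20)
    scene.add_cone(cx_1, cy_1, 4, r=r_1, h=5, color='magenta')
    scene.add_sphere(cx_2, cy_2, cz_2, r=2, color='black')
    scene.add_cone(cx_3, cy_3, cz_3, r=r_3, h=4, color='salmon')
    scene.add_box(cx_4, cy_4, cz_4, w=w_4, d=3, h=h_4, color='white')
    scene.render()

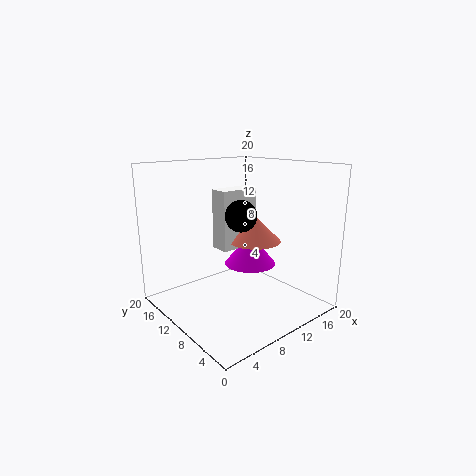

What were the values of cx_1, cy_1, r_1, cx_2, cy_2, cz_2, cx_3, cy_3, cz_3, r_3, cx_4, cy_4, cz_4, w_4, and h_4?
cx_1 = 15, cy_1 = 13, r_1 = 4, cx_2 = 8, cy_2 = 7, cz_2 = 14, cx_3 = 15, cy_3 = 12, cz_3 = 8, r_3 = 4, cx_4 = 10, cy_4 = 13, cz_4 = 7, w_4 = 6, h_4 = 9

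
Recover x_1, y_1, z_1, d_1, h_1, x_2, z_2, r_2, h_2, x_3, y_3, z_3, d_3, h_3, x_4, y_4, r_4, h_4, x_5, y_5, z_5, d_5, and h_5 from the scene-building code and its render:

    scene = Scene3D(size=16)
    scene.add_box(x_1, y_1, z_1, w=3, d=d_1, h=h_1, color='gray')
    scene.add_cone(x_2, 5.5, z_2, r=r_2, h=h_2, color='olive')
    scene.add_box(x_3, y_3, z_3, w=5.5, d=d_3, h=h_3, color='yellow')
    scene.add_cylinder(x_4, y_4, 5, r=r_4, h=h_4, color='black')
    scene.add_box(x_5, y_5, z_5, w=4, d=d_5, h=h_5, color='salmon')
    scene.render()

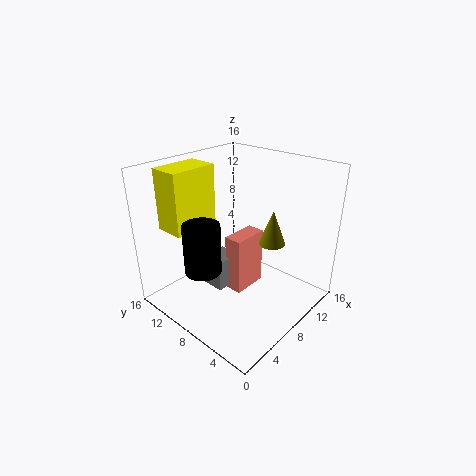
x_1 = 5
y_1 = 8
z_1 = 2.5
d_1 = 2.5
h_1 = 3.5
x_2 = 11
z_2 = 7
r_2 = 1.5
h_2 = 4
x_3 = 3
y_3 = 12
z_3 = 8.5
d_3 = 3.5
h_3 = 7
x_4 = 4
y_4 = 9.5
r_4 = 2
h_4 = 5.5
x_5 = 6.5
y_5 = 6.5
z_5 = 2
d_5 = 2
h_5 = 6.5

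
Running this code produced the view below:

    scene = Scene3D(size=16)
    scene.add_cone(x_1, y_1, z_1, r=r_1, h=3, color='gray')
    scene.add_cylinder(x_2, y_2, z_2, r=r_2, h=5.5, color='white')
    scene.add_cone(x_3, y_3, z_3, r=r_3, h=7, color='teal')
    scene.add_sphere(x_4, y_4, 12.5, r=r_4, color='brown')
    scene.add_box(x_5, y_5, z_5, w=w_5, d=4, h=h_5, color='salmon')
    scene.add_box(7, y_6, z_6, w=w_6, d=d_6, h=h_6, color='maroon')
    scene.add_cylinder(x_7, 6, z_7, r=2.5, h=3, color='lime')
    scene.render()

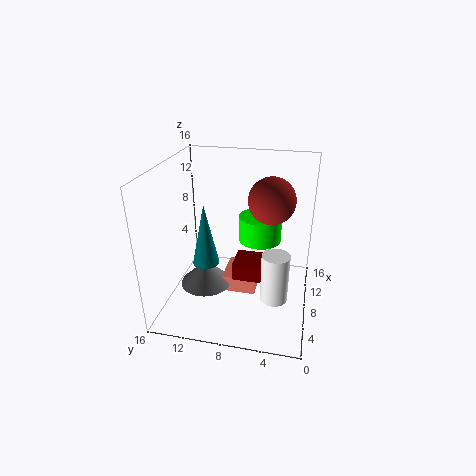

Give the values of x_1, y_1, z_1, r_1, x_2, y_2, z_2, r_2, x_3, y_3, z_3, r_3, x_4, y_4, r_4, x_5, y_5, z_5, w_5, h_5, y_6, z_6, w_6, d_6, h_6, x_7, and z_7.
x_1 = 8, y_1 = 12, z_1 = 1.5, r_1 = 3, x_2 = 6, y_2 = 3.5, z_2 = 2, r_2 = 1.5, x_3 = 7, y_3 = 11.5, z_3 = 5, r_3 = 1.5, x_4 = 8.5, y_4 = 4.5, r_4 = 2.5, x_5 = 8, y_5 = 6, z_5 = 0.5, w_5 = 4.5, h_5 = 2, y_6 = 3.5, z_6 = 3, w_6 = 3.5, d_6 = 5, h_6 = 2, x_7 = 11, z_7 = 6.5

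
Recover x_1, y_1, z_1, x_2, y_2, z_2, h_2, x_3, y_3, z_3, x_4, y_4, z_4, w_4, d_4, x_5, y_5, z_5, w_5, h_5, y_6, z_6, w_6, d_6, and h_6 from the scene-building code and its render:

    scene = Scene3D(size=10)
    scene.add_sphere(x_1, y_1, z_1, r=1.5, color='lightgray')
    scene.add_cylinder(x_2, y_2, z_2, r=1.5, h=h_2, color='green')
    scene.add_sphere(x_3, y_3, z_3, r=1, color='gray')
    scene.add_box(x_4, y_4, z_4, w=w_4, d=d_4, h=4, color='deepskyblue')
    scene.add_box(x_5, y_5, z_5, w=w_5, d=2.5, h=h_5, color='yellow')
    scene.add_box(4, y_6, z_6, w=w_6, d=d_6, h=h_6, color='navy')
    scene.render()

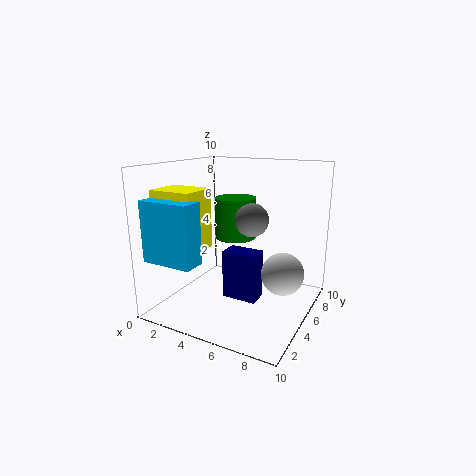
x_1 = 8; y_1 = 6; z_1 = 2.5; x_2 = 4; y_2 = 6.5; z_2 = 4.5; h_2 = 3; x_3 = 7; y_3 = 3; z_3 = 7; x_4 = 0.5; y_4 = 0.5; z_4 = 4; w_4 = 3.5; d_4 = 1.5; x_5 = 0.5; y_5 = 1.5; z_5 = 4.5; w_5 = 3; h_5 = 4; y_6 = 4.5; z_6 = 0.5; w_6 = 2.5; d_6 = 1.5; h_6 = 3.5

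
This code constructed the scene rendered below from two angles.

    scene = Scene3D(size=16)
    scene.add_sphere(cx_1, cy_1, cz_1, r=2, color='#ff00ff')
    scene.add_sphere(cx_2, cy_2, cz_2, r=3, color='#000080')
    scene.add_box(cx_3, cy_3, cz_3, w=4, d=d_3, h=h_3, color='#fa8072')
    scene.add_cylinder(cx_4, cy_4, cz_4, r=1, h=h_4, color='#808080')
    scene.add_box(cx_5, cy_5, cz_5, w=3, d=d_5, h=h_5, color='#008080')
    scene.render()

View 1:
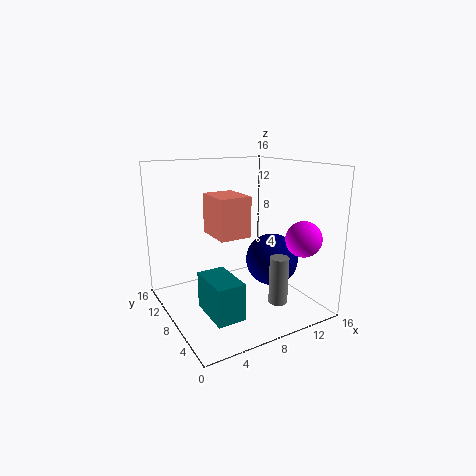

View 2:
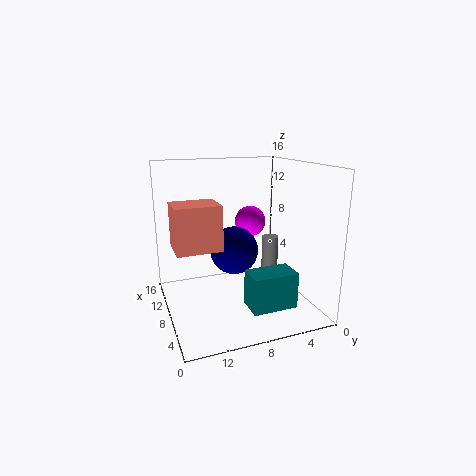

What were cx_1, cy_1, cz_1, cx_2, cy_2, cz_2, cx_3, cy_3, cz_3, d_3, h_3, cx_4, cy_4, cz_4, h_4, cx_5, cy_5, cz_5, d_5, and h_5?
cx_1 = 14, cy_1 = 4, cz_1 = 8, cx_2 = 12, cy_2 = 7, cz_2 = 5, cx_3 = 7, cy_3 = 10, cz_3 = 7, d_3 = 5, h_3 = 5, cx_4 = 10, cy_4 = 3, cz_4 = 2, h_4 = 5, cx_5 = 3, cy_5 = 3, cz_5 = 1, d_5 = 5, h_5 = 4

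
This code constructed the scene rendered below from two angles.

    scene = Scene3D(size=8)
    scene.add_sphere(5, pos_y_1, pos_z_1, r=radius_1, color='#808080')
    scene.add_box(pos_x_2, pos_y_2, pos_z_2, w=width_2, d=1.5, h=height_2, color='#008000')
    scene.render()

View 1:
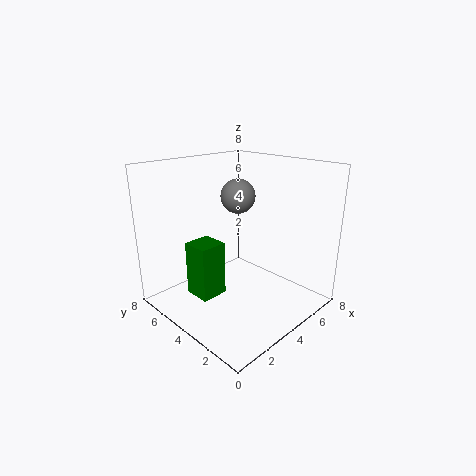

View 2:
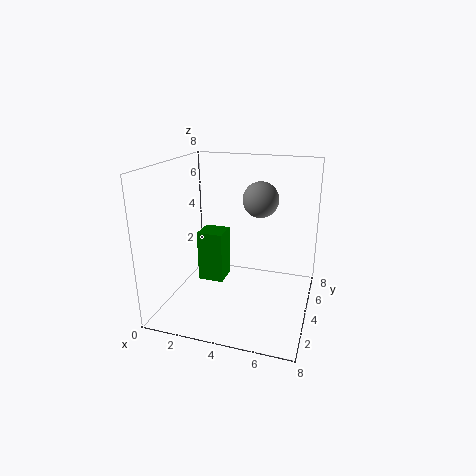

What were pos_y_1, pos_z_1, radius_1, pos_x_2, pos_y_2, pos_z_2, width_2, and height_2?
pos_y_1 = 5
pos_z_1 = 6
radius_1 = 1
pos_x_2 = 1.5
pos_y_2 = 4
pos_z_2 = 1
width_2 = 1.5
height_2 = 3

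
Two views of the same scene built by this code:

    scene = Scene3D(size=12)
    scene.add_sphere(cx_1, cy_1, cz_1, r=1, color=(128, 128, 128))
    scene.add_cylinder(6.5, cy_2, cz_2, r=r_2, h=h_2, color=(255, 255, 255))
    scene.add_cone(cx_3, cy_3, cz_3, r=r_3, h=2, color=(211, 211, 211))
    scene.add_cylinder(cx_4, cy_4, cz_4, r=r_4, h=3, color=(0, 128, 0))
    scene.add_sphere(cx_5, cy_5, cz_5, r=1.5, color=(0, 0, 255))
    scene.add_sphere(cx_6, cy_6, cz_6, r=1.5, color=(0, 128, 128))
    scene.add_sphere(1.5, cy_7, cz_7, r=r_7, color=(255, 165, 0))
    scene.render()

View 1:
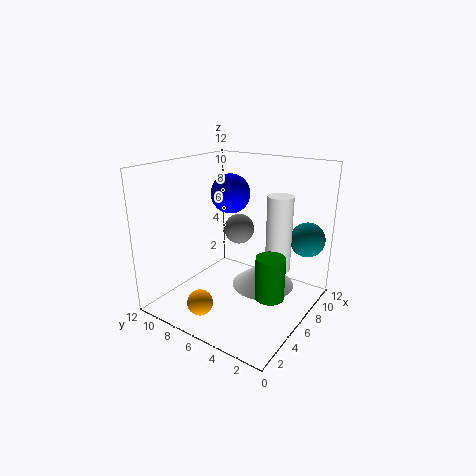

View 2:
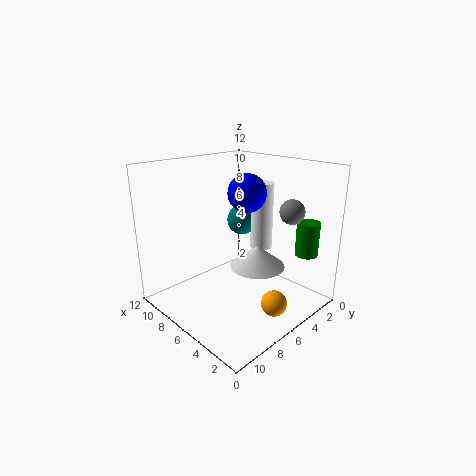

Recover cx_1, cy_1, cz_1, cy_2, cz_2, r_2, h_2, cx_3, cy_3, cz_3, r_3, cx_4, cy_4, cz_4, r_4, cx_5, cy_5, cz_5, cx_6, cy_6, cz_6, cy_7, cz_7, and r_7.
cx_1 = 2.5, cy_1 = 3.5, cz_1 = 8.5, cy_2 = 2.5, cz_2 = 4, r_2 = 1, h_2 = 6, cx_3 = 6, cy_3 = 3.5, cz_3 = 2.5, r_3 = 2.5, cx_4 = 2.5, cy_4 = 1, cz_4 = 4, r_4 = 1, cx_5 = 5, cy_5 = 6, cz_5 = 10, cx_6 = 10, cy_6 = 1.5, cz_6 = 5.5, cy_7 = 6.5, cz_7 = 2, r_7 = 1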